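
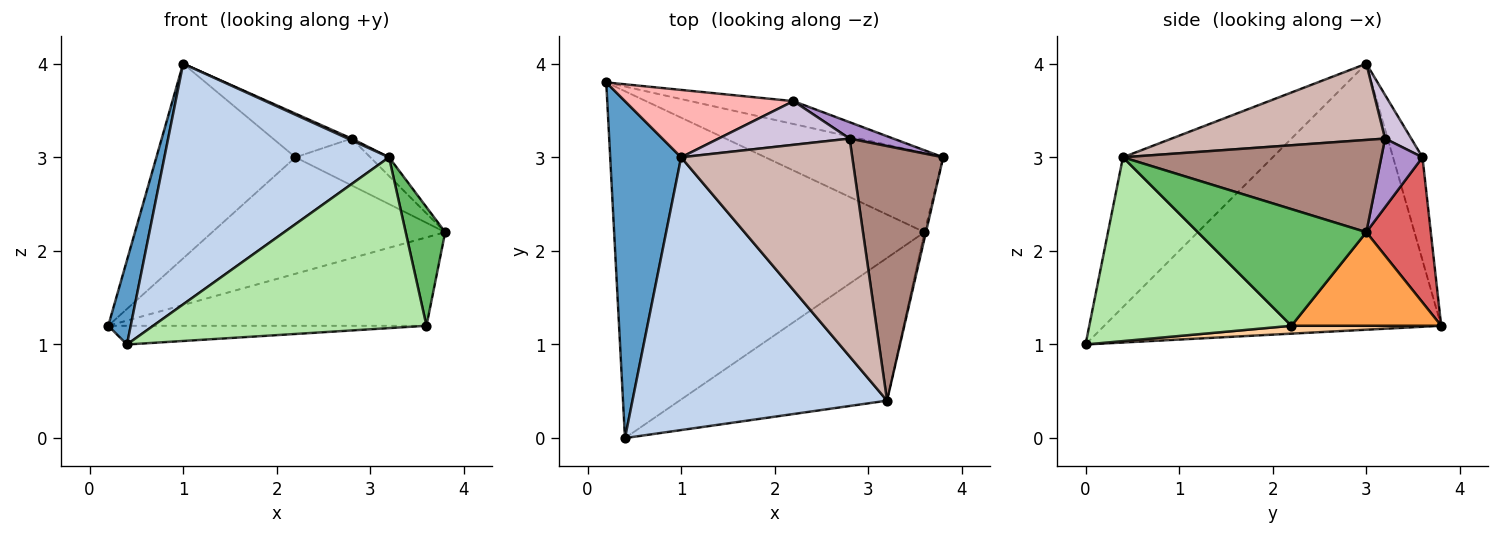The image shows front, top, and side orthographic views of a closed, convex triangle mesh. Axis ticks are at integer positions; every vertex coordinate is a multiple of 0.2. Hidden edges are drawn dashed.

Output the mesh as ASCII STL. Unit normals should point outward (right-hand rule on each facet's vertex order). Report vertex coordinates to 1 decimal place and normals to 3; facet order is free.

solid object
 facet normal -0.964 -0.064 0.257
  outer loop
   vertex 1.0 3.0 4.0
   vertex 0.2 3.8 1.2
   vertex 0.4 0.0 1.0
  endloop
 endfacet
 facet normal -0.404 -0.605 0.686
  outer loop
   vertex 3.2 0.4 3.0
   vertex 1.0 3.0 4.0
   vertex 0.4 0.0 1.0
  endloop
 endfacet
 facet normal 0.331 0.703 -0.629
  outer loop
   vertex 3.6 2.2 1.2
   vertex 0.2 3.8 1.2
   vertex 3.8 3.0 2.2
  endloop
 endfacet
 facet normal 0.025 0.054 -0.998
  outer loop
   vertex 3.6 2.2 1.2
   vertex 0.4 0.0 1.0
   vertex 0.2 3.8 1.2
  endloop
 endfacet
 facet normal 0.974 -0.228 -0.012
  outer loop
   vertex 3.6 2.2 1.2
   vertex 3.8 3.0 2.2
   vertex 3.2 0.4 3.0
  endloop
 endfacet
 facet normal 0.494 -0.667 -0.558
  outer loop
   vertex 3.6 2.2 1.2
   vertex 3.2 0.4 3.0
   vertex 0.4 0.0 1.0
  endloop
 endfacet
 facet normal 0.262 0.947 -0.186
  outer loop
   vertex 2.2 3.6 3.0
   vertex 3.8 3.0 2.2
   vertex 0.2 3.8 1.2
  endloop
 endfacet
 facet normal -0.196 0.927 0.321
  outer loop
   vertex 2.2 3.6 3.0
   vertex 0.2 3.8 1.2
   vertex 1.0 3.0 4.0
  endloop
 endfacet
 facet normal 0.461 0.838 0.293
  outer loop
   vertex 2.8 3.2 3.2
   vertex 3.8 3.0 2.2
   vertex 2.2 3.6 3.0
  endloop
 endfacet
 facet normal 0.229 0.688 0.688
  outer loop
   vertex 2.8 3.2 3.2
   vertex 2.2 3.6 3.0
   vertex 1.0 3.0 4.0
  endloop
 endfacet
 facet normal 0.711 0.052 0.701
  outer loop
   vertex 2.8 3.2 3.2
   vertex 3.2 0.4 3.0
   vertex 3.8 3.0 2.2
  endloop
 endfacet
 facet normal 0.407 -0.007 0.913
  outer loop
   vertex 2.8 3.2 3.2
   vertex 1.0 3.0 4.0
   vertex 3.2 0.4 3.0
  endloop
 endfacet
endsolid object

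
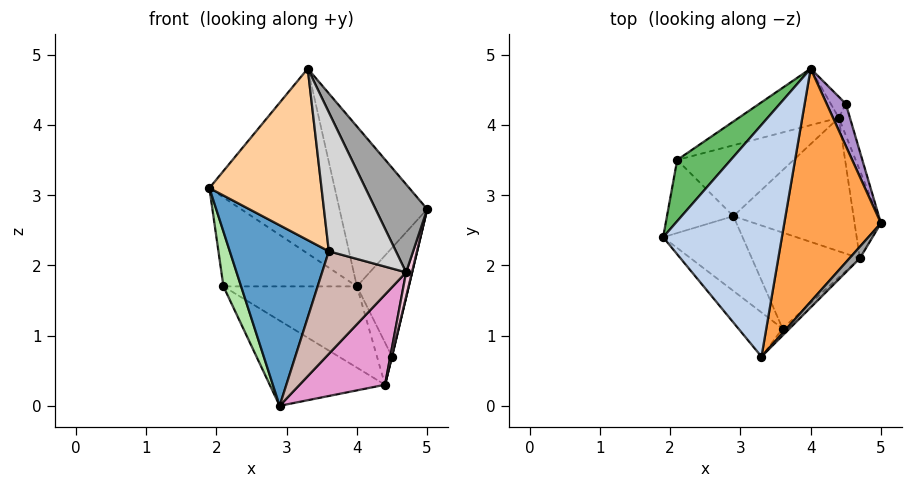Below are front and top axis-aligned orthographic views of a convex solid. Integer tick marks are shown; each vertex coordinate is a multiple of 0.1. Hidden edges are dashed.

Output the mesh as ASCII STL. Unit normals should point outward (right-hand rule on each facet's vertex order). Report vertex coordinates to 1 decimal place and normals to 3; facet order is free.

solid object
 facet normal -0.673 -0.684 -0.283
  outer loop
   vertex 3.6 1.1 2.2
   vertex 1.9 2.4 3.1
   vertex 2.9 2.7 0.0
  endloop
 endfacet
 facet normal -0.188 0.613 0.768
  outer loop
   vertex 3.3 0.7 4.8
   vertex 4.0 4.8 1.7
   vertex 1.9 2.4 3.1
  endloop
 endfacet
 facet normal 0.320 0.536 0.781
  outer loop
   vertex 3.3 0.7 4.8
   vertex 5.0 2.6 2.8
   vertex 4.0 4.8 1.7
  endloop
 endfacet
 facet normal -0.658 -0.730 -0.188
  outer loop
   vertex 3.3 0.7 4.8
   vertex 1.9 2.4 3.1
   vertex 3.6 1.1 2.2
  endloop
 endfacet
 facet normal -0.491 0.718 0.494
  outer loop
   vertex 2.1 3.5 1.7
   vertex 1.9 2.4 3.1
   vertex 4.0 4.8 1.7
  endloop
 endfacet
 facet normal -0.917 -0.239 -0.319
  outer loop
   vertex 2.1 3.5 1.7
   vertex 2.9 2.7 0.0
   vertex 1.9 2.4 3.1
  endloop
 endfacet
 facet normal -0.490 0.716 -0.498
  outer loop
   vertex 4.4 4.1 0.3
   vertex 2.1 3.5 1.7
   vertex 4.0 4.8 1.7
  endloop
 endfacet
 facet normal -0.508 0.662 -0.551
  outer loop
   vertex 4.4 4.1 0.3
   vertex 2.9 2.7 0.0
   vertex 2.1 3.5 1.7
  endloop
 endfacet
 facet normal 0.856 0.482 0.187
  outer loop
   vertex 4.5 4.3 0.7
   vertex 4.0 4.8 1.7
   vertex 5.0 2.6 2.8
  endloop
 endfacet
 facet normal 0.971 -0.009 -0.238
  outer loop
   vertex 4.5 4.3 0.7
   vertex 5.0 2.6 2.8
   vertex 4.4 4.1 0.3
  endloop
 endfacet
 facet normal 0.000 0.894 -0.447
  outer loop
   vertex 4.5 4.3 0.7
   vertex 4.4 4.1 0.3
   vertex 4.0 4.8 1.7
  endloop
 endfacet
 facet normal 0.431 -0.659 -0.616
  outer loop
   vertex 4.7 2.1 1.9
   vertex 3.6 1.1 2.2
   vertex 2.9 2.7 0.0
  endloop
 endfacet
 facet normal 0.567 -0.461 -0.683
  outer loop
   vertex 4.7 2.1 1.9
   vertex 2.9 2.7 0.0
   vertex 4.4 4.1 0.3
  endloop
 endfacet
 facet normal 0.958 -0.077 -0.276
  outer loop
   vertex 4.7 2.1 1.9
   vertex 4.4 4.1 0.3
   vertex 5.0 2.6 2.8
  endloop
 endfacet
 facet normal 0.784 -0.616 0.081
  outer loop
   vertex 4.7 2.1 1.9
   vertex 5.0 2.6 2.8
   vertex 3.3 0.7 4.8
  endloop
 endfacet
 facet normal 0.667 -0.745 -0.038
  outer loop
   vertex 4.7 2.1 1.9
   vertex 3.3 0.7 4.8
   vertex 3.6 1.1 2.2
  endloop
 endfacet
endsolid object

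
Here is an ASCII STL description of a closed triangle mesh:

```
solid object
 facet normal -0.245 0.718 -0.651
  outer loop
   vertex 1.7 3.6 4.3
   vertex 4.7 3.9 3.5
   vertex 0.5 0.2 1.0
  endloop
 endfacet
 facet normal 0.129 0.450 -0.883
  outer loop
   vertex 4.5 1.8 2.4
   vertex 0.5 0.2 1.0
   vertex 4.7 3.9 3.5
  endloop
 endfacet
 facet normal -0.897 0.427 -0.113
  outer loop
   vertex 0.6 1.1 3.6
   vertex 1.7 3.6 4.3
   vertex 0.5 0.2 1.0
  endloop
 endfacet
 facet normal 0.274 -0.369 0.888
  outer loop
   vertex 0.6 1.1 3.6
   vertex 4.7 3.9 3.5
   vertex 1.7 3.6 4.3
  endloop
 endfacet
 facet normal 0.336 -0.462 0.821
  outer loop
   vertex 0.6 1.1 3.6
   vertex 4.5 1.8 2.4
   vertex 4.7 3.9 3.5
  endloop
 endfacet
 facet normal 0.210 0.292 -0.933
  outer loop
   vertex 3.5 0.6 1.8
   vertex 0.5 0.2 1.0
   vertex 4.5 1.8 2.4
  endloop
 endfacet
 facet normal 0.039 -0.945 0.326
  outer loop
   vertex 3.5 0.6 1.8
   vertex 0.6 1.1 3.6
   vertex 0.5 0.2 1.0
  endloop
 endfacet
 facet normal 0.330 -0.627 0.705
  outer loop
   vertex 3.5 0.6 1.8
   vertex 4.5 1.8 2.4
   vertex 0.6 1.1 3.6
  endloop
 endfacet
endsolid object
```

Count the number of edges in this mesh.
12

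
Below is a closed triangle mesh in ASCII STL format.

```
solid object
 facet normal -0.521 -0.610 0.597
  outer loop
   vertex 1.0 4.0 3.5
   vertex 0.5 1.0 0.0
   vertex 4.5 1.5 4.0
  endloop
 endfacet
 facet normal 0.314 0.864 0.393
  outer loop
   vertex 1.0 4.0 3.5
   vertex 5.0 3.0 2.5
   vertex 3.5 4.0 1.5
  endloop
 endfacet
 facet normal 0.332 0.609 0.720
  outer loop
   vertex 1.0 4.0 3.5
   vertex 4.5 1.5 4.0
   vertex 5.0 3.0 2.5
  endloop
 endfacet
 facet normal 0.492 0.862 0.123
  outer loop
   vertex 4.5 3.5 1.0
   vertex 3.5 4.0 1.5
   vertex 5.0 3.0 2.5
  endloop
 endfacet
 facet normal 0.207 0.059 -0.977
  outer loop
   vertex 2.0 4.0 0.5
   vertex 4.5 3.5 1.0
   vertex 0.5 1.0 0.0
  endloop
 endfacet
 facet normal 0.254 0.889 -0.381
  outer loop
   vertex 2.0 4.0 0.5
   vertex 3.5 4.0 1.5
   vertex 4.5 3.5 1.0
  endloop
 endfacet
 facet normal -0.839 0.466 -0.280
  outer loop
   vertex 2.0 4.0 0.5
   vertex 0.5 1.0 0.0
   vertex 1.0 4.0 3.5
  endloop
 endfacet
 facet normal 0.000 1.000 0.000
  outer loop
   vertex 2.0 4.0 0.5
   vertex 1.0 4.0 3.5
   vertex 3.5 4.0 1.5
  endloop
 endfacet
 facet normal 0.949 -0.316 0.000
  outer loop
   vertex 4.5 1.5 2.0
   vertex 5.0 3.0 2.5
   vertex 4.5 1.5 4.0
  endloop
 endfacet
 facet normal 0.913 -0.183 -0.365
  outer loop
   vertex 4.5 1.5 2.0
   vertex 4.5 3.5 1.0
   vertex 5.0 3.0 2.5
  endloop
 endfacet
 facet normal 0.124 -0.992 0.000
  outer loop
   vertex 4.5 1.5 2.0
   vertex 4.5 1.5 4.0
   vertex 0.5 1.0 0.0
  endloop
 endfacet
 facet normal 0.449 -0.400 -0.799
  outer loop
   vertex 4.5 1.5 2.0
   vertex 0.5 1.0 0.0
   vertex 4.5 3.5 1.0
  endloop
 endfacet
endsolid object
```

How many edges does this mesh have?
18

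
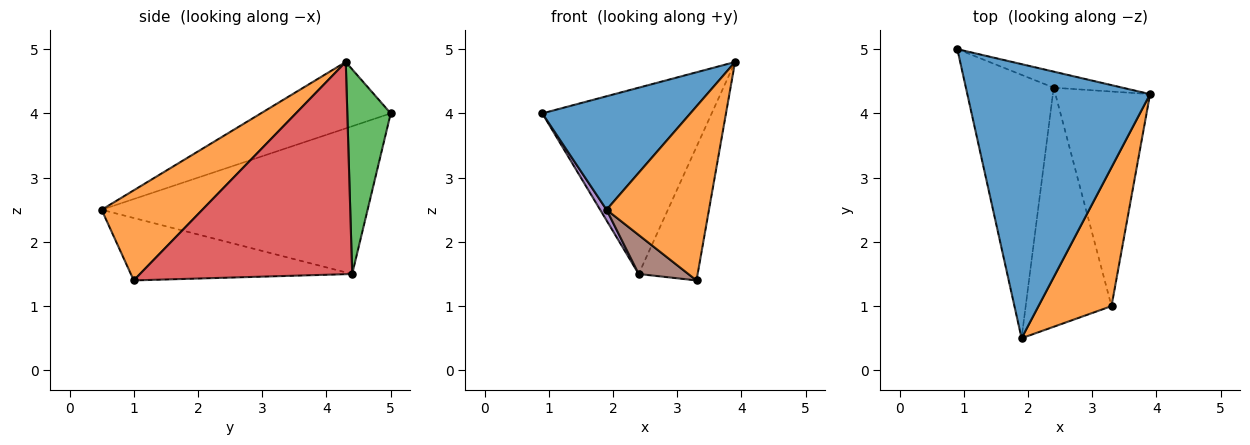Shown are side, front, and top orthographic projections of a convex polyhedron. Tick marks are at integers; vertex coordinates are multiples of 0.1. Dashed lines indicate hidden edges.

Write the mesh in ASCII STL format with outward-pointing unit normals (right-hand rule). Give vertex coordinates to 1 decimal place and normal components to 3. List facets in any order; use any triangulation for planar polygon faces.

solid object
 facet normal -0.318 -0.363 0.876
  outer loop
   vertex 1.9 0.5 2.5
   vertex 3.9 4.3 4.8
   vertex 0.9 5.0 4.0
  endloop
 endfacet
 facet normal 0.610 -0.620 0.494
  outer loop
   vertex 3.3 1.0 1.4
   vertex 3.9 4.3 4.8
   vertex 1.9 0.5 2.5
  endloop
 endfacet
 facet normal 0.247 0.965 -0.083
  outer loop
   vertex 2.4 4.4 1.5
   vertex 0.9 5.0 4.0
   vertex 3.9 4.3 4.8
  endloop
 endfacet
 facet normal 0.885 0.246 -0.395
  outer loop
   vertex 2.4 4.4 1.5
   vertex 3.9 4.3 4.8
   vertex 3.3 1.0 1.4
  endloop
 endfacet
 facet normal -0.859 -0.021 -0.511
  outer loop
   vertex 2.4 4.4 1.5
   vertex 1.9 0.5 2.5
   vertex 0.9 5.0 4.0
  endloop
 endfacet
 facet normal -0.583 -0.131 -0.802
  outer loop
   vertex 2.4 4.4 1.5
   vertex 3.3 1.0 1.4
   vertex 1.9 0.5 2.5
  endloop
 endfacet
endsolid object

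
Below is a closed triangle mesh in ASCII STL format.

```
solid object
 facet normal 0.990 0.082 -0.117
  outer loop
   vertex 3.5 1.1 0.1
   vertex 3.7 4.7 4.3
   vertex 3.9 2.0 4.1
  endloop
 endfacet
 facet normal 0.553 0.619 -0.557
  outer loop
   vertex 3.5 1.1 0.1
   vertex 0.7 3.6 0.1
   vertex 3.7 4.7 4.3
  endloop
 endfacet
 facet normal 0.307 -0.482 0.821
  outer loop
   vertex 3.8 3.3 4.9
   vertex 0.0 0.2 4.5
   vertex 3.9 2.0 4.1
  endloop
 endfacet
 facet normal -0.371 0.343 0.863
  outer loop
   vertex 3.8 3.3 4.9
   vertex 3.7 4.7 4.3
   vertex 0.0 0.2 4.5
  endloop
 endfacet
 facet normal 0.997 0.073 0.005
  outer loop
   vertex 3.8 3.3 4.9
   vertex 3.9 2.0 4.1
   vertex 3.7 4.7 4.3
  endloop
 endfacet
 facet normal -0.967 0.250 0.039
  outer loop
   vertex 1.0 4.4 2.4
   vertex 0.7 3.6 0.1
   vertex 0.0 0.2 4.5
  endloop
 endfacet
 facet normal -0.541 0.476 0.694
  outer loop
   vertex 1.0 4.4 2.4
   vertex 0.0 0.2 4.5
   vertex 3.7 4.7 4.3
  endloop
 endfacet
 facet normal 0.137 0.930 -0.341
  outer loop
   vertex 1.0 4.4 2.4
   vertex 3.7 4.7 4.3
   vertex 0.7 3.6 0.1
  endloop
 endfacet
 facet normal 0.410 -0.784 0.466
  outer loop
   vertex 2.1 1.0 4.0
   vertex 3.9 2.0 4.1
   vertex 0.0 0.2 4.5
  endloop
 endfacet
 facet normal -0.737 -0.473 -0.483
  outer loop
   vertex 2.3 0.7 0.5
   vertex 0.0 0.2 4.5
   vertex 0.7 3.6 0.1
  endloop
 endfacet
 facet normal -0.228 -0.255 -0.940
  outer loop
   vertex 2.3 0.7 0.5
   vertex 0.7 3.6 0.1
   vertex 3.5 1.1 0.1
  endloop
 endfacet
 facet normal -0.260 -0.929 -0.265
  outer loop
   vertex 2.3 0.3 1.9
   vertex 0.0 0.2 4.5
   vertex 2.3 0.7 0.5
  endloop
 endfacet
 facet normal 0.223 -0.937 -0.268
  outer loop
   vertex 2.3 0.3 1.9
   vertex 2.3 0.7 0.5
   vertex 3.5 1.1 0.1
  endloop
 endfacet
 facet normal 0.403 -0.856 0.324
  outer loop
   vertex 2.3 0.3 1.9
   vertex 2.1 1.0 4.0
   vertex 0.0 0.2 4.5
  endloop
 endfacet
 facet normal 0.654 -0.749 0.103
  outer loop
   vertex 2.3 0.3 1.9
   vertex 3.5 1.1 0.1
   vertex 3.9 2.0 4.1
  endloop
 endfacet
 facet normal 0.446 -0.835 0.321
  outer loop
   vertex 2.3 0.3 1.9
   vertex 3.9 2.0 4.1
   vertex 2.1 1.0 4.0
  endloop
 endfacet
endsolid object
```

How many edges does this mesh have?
24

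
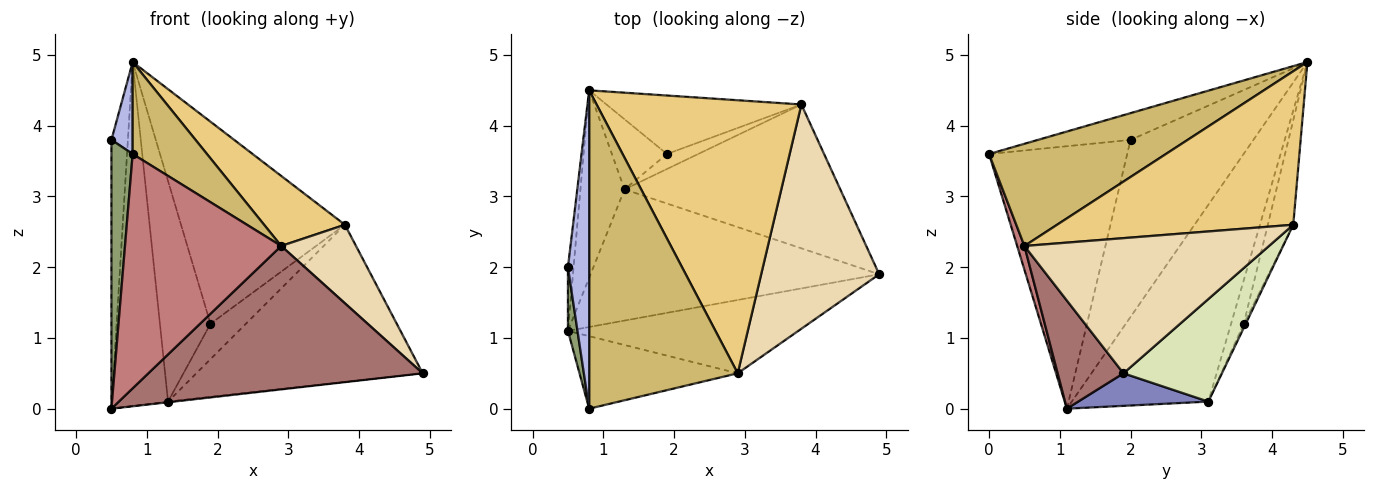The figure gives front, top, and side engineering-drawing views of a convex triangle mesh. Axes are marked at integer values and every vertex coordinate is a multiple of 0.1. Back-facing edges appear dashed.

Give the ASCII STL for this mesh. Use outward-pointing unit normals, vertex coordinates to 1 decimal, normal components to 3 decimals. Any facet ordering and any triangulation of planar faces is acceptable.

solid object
 facet normal -0.991 0.133 -0.031
  outer loop
   vertex 0.5 1.1 0.0
   vertex 0.5 2.0 3.8
   vertex 0.8 4.5 4.9
  endloop
 endfacet
 facet normal 0.112 0.005 -0.994
  outer loop
   vertex 1.3 3.1 0.1
   vertex 4.9 1.9 0.5
   vertex 0.5 1.1 0.0
  endloop
 endfacet
 facet normal -0.906 0.372 -0.203
  outer loop
   vertex 1.3 3.1 0.1
   vertex 0.5 1.1 0.0
   vertex 0.8 4.5 4.9
  endloop
 endfacet
 facet normal -0.771 -0.177 0.612
  outer loop
   vertex 0.8 0.0 3.6
   vertex 0.8 4.5 4.9
   vertex 0.5 2.0 3.8
  endloop
 endfacet
 facet normal -0.988 -0.152 0.036
  outer loop
   vertex 0.8 0.0 3.6
   vertex 0.5 2.0 3.8
   vertex 0.5 1.1 0.0
  endloop
 endfacet
 facet normal -0.232 0.927 -0.295
  outer loop
   vertex 1.9 3.6 1.2
   vertex 1.3 3.1 0.1
   vertex 0.8 4.5 4.9
  endloop
 endfacet
 facet normal -0.147 0.950 -0.275
  outer loop
   vertex 3.8 4.3 2.6
   vertex 1.9 3.6 1.2
   vertex 0.8 4.5 4.9
  endloop
 endfacet
 facet normal 0.306 0.702 -0.643
  outer loop
   vertex 3.8 4.3 2.6
   vertex 4.9 1.9 0.5
   vertex 1.3 3.1 0.1
  endloop
 endfacet
 facet normal -0.051 0.919 -0.390
  outer loop
   vertex 3.8 4.3 2.6
   vertex 1.3 3.1 0.1
   vertex 1.9 3.6 1.2
  endloop
 endfacet
 facet normal 0.551 -0.232 0.802
  outer loop
   vertex 2.9 0.5 2.3
   vertex 0.8 4.5 4.9
   vertex 0.8 0.0 3.6
  endloop
 endfacet
 facet normal 0.588 -0.201 0.784
  outer loop
   vertex 2.9 0.5 2.3
   vertex 3.8 4.3 2.6
   vertex 0.8 4.5 4.9
  endloop
 endfacet
 facet normal 0.734 -0.224 0.641
  outer loop
   vertex 2.9 0.5 2.3
   vertex 4.9 1.9 0.5
   vertex 3.8 4.3 2.6
  endloop
 endfacet
 facet normal 0.209 -0.871 -0.445
  outer loop
   vertex 2.9 0.5 2.3
   vertex 0.5 1.1 0.0
   vertex 4.9 1.9 0.5
  endloop
 endfacet
 facet normal 0.044 -0.954 -0.295
  outer loop
   vertex 2.9 0.5 2.3
   vertex 0.8 0.0 3.6
   vertex 0.5 1.1 0.0
  endloop
 endfacet
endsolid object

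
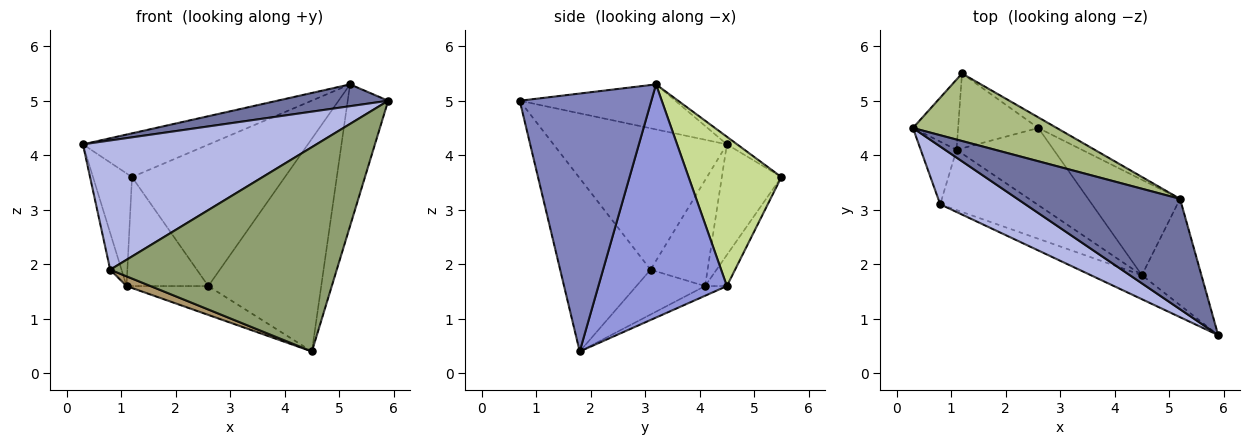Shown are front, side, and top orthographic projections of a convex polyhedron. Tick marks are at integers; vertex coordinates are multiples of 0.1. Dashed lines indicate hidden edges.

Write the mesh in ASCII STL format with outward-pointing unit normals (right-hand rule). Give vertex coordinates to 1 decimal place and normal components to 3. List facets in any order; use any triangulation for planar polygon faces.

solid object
 facet normal -0.262 -0.187 0.947
  outer loop
   vertex 5.2 3.2 5.3
   vertex 0.3 4.5 4.2
   vertex 5.9 0.7 5.0
  endloop
 endfacet
 facet normal 0.933 0.287 -0.215
  outer loop
   vertex 4.5 1.8 0.4
   vertex 5.2 3.2 5.3
   vertex 5.9 0.7 5.0
  endloop
 endfacet
 facet normal 0.720 0.633 -0.284
  outer loop
   vertex 2.6 4.5 1.6
   vertex 5.2 3.2 5.3
   vertex 4.5 1.8 0.4
  endloop
 endfacet
 facet normal -0.561 -0.756 0.338
  outer loop
   vertex 0.8 3.1 1.9
   vertex 5.9 0.7 5.0
   vertex 0.3 4.5 4.2
  endloop
 endfacet
 facet normal -0.368 -0.923 -0.109
  outer loop
   vertex 0.8 3.1 1.9
   vertex 4.5 1.8 0.4
   vertex 5.9 0.7 5.0
  endloop
 endfacet
 facet normal -0.044 0.543 0.839
  outer loop
   vertex 1.2 5.5 3.6
   vertex 0.3 4.5 4.2
   vertex 5.2 3.2 5.3
  endloop
 endfacet
 facet normal 0.518 0.853 -0.064
  outer loop
   vertex 1.2 5.5 3.6
   vertex 5.2 3.2 5.3
   vertex 2.6 4.5 1.6
  endloop
 endfacet
 facet normal -0.093 0.349 -0.933
  outer loop
   vertex 1.1 4.1 1.6
   vertex 2.6 4.5 1.6
   vertex 4.5 1.8 0.4
  endloop
 endfacet
 facet normal -0.415 -0.145 -0.898
  outer loop
   vertex 1.1 4.1 1.6
   vertex 4.5 1.8 0.4
   vertex 0.8 3.1 1.9
  endloop
 endfacet
 facet normal -0.215 0.805 -0.553
  outer loop
   vertex 1.1 4.1 1.6
   vertex 1.2 5.5 3.6
   vertex 2.6 4.5 1.6
  endloop
 endfacet
 facet normal -0.931 0.185 -0.315
  outer loop
   vertex 1.1 4.1 1.6
   vertex 0.8 3.1 1.9
   vertex 0.3 4.5 4.2
  endloop
 endfacet
 facet normal -0.792 0.518 -0.323
  outer loop
   vertex 1.1 4.1 1.6
   vertex 0.3 4.5 4.2
   vertex 1.2 5.5 3.6
  endloop
 endfacet
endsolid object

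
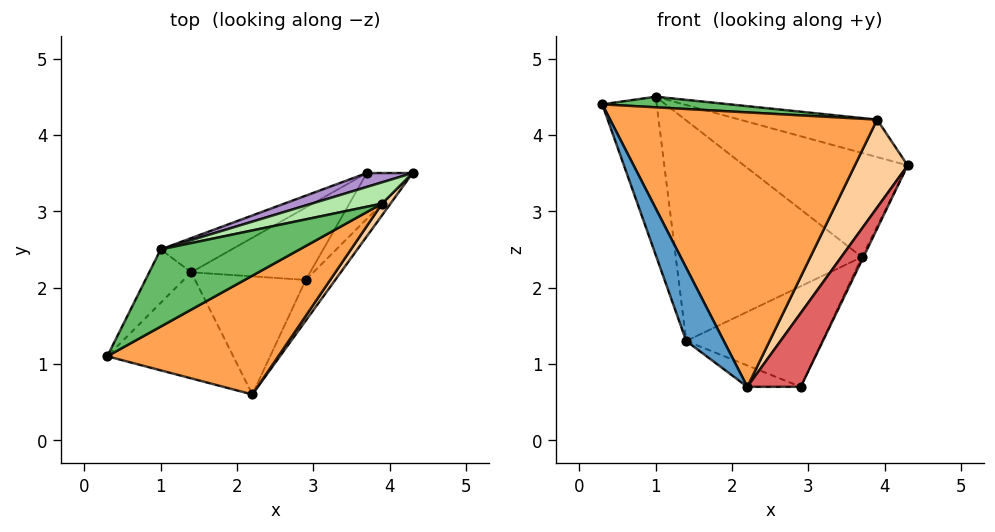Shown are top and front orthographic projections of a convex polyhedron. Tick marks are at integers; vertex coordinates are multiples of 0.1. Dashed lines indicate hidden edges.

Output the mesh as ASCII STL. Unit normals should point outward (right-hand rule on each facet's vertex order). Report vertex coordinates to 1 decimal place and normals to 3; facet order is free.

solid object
 facet normal -0.869 -0.281 -0.408
  outer loop
   vertex 1.4 2.2 1.3
   vertex 2.2 0.6 0.7
   vertex 0.3 1.1 4.4
  endloop
 endfacet
 facet normal -0.880 0.451 -0.152
  outer loop
   vertex 1.4 2.2 1.3
   vertex 0.3 1.1 4.4
   vertex 1.0 2.5 4.5
  endloop
 endfacet
 facet normal 0.470 -0.810 0.351
  outer loop
   vertex 3.9 3.1 4.2
   vertex 0.3 1.1 4.4
   vertex 2.2 0.6 0.7
  endloop
 endfacet
 facet normal 0.765 -0.638 0.084
  outer loop
   vertex 3.9 3.1 4.2
   vertex 2.2 0.6 0.7
   vertex 4.3 3.5 3.6
  endloop
 endfacet
 facet normal 0.130 -0.135 0.982
  outer loop
   vertex 3.9 3.1 4.2
   vertex 1.0 2.5 4.5
   vertex 0.3 1.1 4.4
  endloop
 endfacet
 facet normal -0.128 0.862 0.490
  outer loop
   vertex 3.9 3.1 4.2
   vertex 4.3 3.5 3.6
   vertex 1.0 2.5 4.5
  endloop
 endfacet
 facet normal 0.882 -0.412 -0.227
  outer loop
   vertex 2.9 2.1 0.7
   vertex 4.3 3.5 3.6
   vertex 2.2 0.6 0.7
  endloop
 endfacet
 facet normal -0.357 0.166 -0.919
  outer loop
   vertex 2.9 2.1 0.7
   vertex 2.2 0.6 0.7
   vertex 1.4 2.2 1.3
  endloop
 endfacet
 facet normal -0.256 0.958 0.128
  outer loop
   vertex 3.7 3.5 2.4
   vertex 1.0 2.5 4.5
   vertex 4.3 3.5 3.6
  endloop
 endfacet
 facet normal -0.437 0.889 -0.138
  outer loop
   vertex 3.7 3.5 2.4
   vertex 1.4 2.2 1.3
   vertex 1.0 2.5 4.5
  endloop
 endfacet
 facet normal 0.894 0.032 -0.447
  outer loop
   vertex 3.7 3.5 2.4
   vertex 4.3 3.5 3.6
   vertex 2.9 2.1 0.7
  endloop
 endfacet
 facet normal -0.177 0.799 -0.575
  outer loop
   vertex 3.7 3.5 2.4
   vertex 2.9 2.1 0.7
   vertex 1.4 2.2 1.3
  endloop
 endfacet
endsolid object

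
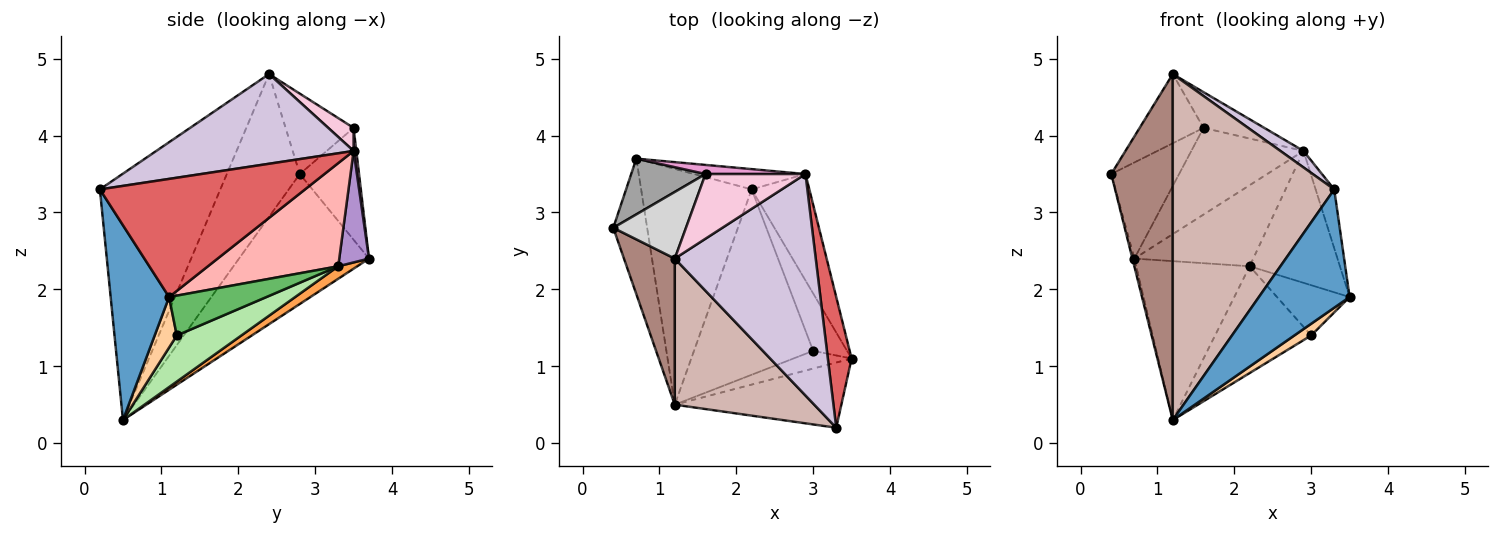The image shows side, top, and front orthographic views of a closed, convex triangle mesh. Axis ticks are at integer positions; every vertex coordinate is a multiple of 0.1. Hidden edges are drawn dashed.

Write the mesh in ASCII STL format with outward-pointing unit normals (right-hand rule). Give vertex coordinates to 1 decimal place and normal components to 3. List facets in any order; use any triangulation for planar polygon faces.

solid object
 facet normal 0.491 -0.763 -0.420
  outer loop
   vertex 3.3 0.2 3.3
   vertex 1.2 0.5 0.3
   vertex 3.5 1.1 1.9
  endloop
 endfacet
 facet normal -0.968 0.014 -0.252
  outer loop
   vertex 0.7 3.7 2.4
   vertex 1.2 0.5 0.3
   vertex 0.4 2.8 3.5
  endloop
 endfacet
 facet normal 0.093 0.556 -0.826
  outer loop
   vertex 2.2 3.3 2.3
   vertex 1.2 0.5 0.3
   vertex 0.7 3.7 2.4
  endloop
 endfacet
 facet normal 0.587 -0.446 -0.676
  outer loop
   vertex 3.0 1.2 1.4
   vertex 3.5 1.1 1.9
   vertex 1.2 0.5 0.3
  endloop
 endfacet
 facet normal 0.662 0.494 -0.564
  outer loop
   vertex 3.0 1.2 1.4
   vertex 2.2 3.3 2.3
   vertex 3.5 1.1 1.9
  endloop
 endfacet
 facet normal 0.318 0.473 -0.822
  outer loop
   vertex 3.0 1.2 1.4
   vertex 1.2 0.5 0.3
   vertex 2.2 3.3 2.3
  endloop
 endfacet
 facet normal 0.977 0.089 0.196
  outer loop
   vertex 2.9 3.5 3.8
   vertex 3.3 0.2 3.3
   vertex 3.5 1.1 1.9
  endloop
 endfacet
 facet normal 0.747 0.517 -0.418
  outer loop
   vertex 2.9 3.5 3.8
   vertex 3.5 1.1 1.9
   vertex 2.2 3.3 2.3
  endloop
 endfacet
 facet normal 0.236 0.943 -0.236
  outer loop
   vertex 2.9 3.5 3.8
   vertex 2.2 3.3 2.3
   vertex 0.7 3.7 2.4
  endloop
 endfacet
 facet normal 0.536 -0.063 0.842
  outer loop
   vertex 1.2 2.4 4.8
   vertex 3.3 0.2 3.3
   vertex 2.9 3.5 3.8
  endloop
 endfacet
 facet normal -0.738 -0.622 0.263
  outer loop
   vertex 1.2 2.4 4.8
   vertex 0.4 2.8 3.5
   vertex 1.2 0.5 0.3
  endloop
 endfacet
 facet normal -0.566 -0.759 0.321
  outer loop
   vertex 1.2 2.4 4.8
   vertex 1.2 0.5 0.3
   vertex 3.3 0.2 3.3
  endloop
 endfacet
 facet normal 0.024 0.994 0.104
  outer loop
   vertex 1.6 3.5 4.1
   vertex 2.9 3.5 3.8
   vertex 0.7 3.7 2.4
  endloop
 endfacet
 facet normal 0.198 0.474 0.858
  outer loop
   vertex 1.6 3.5 4.1
   vertex 1.2 2.4 4.8
   vertex 2.9 3.5 3.8
  endloop
 endfacet
 facet normal -0.603 0.690 0.400
  outer loop
   vertex 1.6 3.5 4.1
   vertex 0.7 3.7 2.4
   vertex 0.4 2.8 3.5
  endloop
 endfacet
 facet normal -0.609 0.572 0.550
  outer loop
   vertex 1.6 3.5 4.1
   vertex 0.4 2.8 3.5
   vertex 1.2 2.4 4.8
  endloop
 endfacet
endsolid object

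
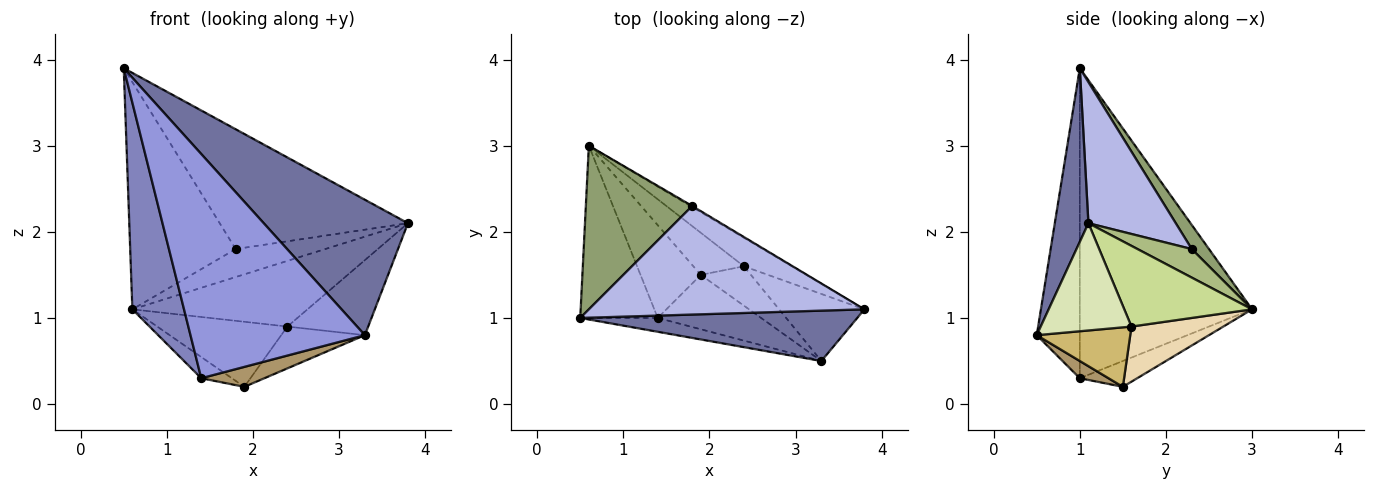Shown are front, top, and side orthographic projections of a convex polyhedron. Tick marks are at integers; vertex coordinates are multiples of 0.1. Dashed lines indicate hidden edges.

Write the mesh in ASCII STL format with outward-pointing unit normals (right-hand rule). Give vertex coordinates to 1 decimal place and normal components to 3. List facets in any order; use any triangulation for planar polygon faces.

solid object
 facet normal 0.213 -0.916 0.341
  outer loop
   vertex 3.3 0.5 0.8
   vertex 3.8 1.1 2.1
   vertex 0.5 1.0 3.9
  endloop
 endfacet
 facet normal -0.931 -0.279 -0.233
  outer loop
   vertex 1.4 1.0 0.3
   vertex 0.5 1.0 3.9
   vertex 0.6 3.0 1.1
  endloop
 endfacet
 facet normal -0.239 -0.969 -0.060
  outer loop
   vertex 1.4 1.0 0.3
   vertex 3.3 0.5 0.8
   vertex 0.5 1.0 3.9
  endloop
 endfacet
 facet normal 0.325 0.701 0.635
  outer loop
   vertex 1.8 2.3 1.8
   vertex 0.5 1.0 3.9
   vertex 3.8 1.1 2.1
  endloop
 endfacet
 facet normal 0.131 0.804 0.579
  outer loop
   vertex 1.8 2.3 1.8
   vertex 0.6 3.0 1.1
   vertex 0.5 1.0 3.9
  endloop
 endfacet
 facet normal 0.518 0.855 -0.033
  outer loop
   vertex 1.8 2.3 1.8
   vertex 3.8 1.1 2.1
   vertex 0.6 3.0 1.1
  endloop
 endfacet
 facet normal 0.556 0.762 -0.331
  outer loop
   vertex 2.4 1.6 0.9
   vertex 0.6 3.0 1.1
   vertex 3.8 1.1 2.1
  endloop
 endfacet
 facet normal 0.642 0.572 -0.511
  outer loop
   vertex 2.4 1.6 0.9
   vertex 3.8 1.1 2.1
   vertex 3.3 0.5 0.8
  endloop
 endfacet
 facet normal 0.155 -0.340 -0.928
  outer loop
   vertex 1.9 1.5 0.2
   vertex 3.3 0.5 0.8
   vertex 1.4 1.0 0.3
  endloop
 endfacet
 facet normal 0.631 0.565 -0.532
  outer loop
   vertex 1.9 1.5 0.2
   vertex 2.4 1.6 0.9
   vertex 3.3 0.5 0.8
  endloop
 endfacet
 facet normal -0.386 0.206 -0.900
  outer loop
   vertex 1.9 1.5 0.2
   vertex 1.4 1.0 0.3
   vertex 0.6 3.0 1.1
  endloop
 endfacet
 facet normal 0.510 0.722 -0.467
  outer loop
   vertex 1.9 1.5 0.2
   vertex 0.6 3.0 1.1
   vertex 2.4 1.6 0.9
  endloop
 endfacet
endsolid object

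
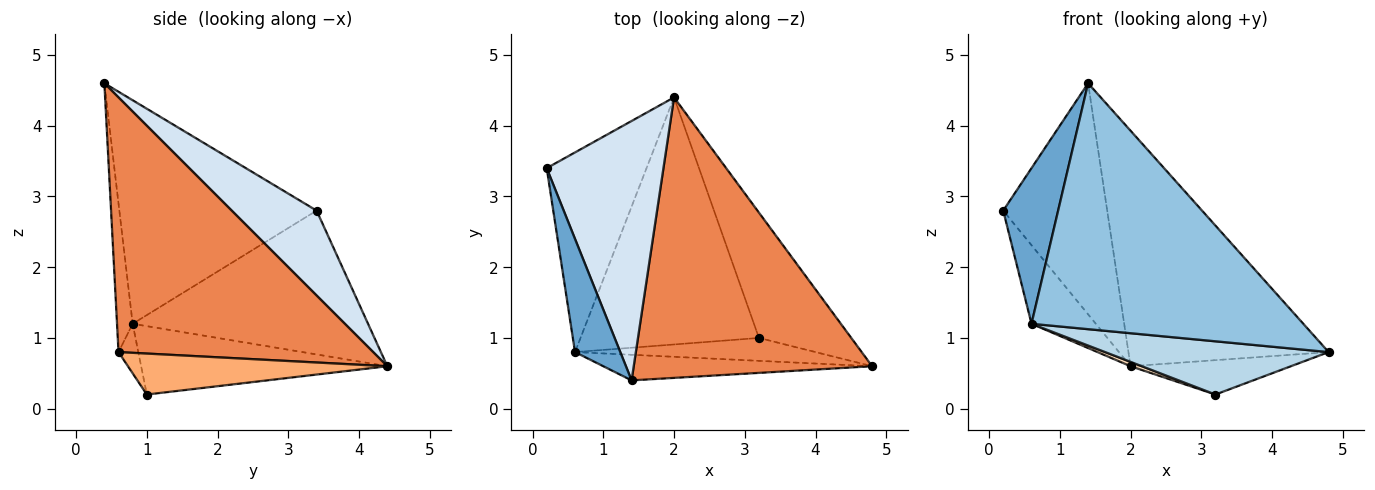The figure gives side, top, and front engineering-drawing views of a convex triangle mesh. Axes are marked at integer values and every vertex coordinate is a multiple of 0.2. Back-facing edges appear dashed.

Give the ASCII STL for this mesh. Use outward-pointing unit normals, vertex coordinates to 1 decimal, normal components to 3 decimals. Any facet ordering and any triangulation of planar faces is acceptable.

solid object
 facet normal -0.946 -0.263 0.191
  outer loop
   vertex 0.6 0.8 1.2
   vertex 1.4 0.4 4.6
   vertex 0.2 3.4 2.8
  endloop
 endfacet
 facet normal -0.057 -0.993 -0.103
  outer loop
   vertex 0.6 0.8 1.2
   vertex 4.8 0.6 0.8
   vertex 1.4 0.4 4.6
  endloop
 endfacet
 facet normal -0.081 -0.916 -0.394
  outer loop
   vertex 0.6 0.8 1.2
   vertex 3.2 1.0 0.2
   vertex 4.8 0.6 0.8
  endloop
 endfacet
 facet normal 0.477 0.585 0.656
  outer loop
   vertex 2.0 4.4 0.6
   vertex 0.2 3.4 2.8
   vertex 1.4 0.4 4.6
  endloop
 endfacet
 facet normal 0.633 0.498 0.593
  outer loop
   vertex 2.0 4.4 0.6
   vertex 1.4 0.4 4.6
   vertex 4.8 0.6 0.8
  endloop
 endfacet
 facet normal 0.393 0.243 -0.887
  outer loop
   vertex 2.0 4.4 0.6
   vertex 4.8 0.6 0.8
   vertex 3.2 1.0 0.2
  endloop
 endfacet
 facet normal -0.802 0.219 -0.556
  outer loop
   vertex 2.0 4.4 0.6
   vertex 0.6 0.8 1.2
   vertex 0.2 3.4 2.8
  endloop
 endfacet
 facet normal -0.358 -0.016 -0.934
  outer loop
   vertex 2.0 4.4 0.6
   vertex 3.2 1.0 0.2
   vertex 0.6 0.8 1.2
  endloop
 endfacet
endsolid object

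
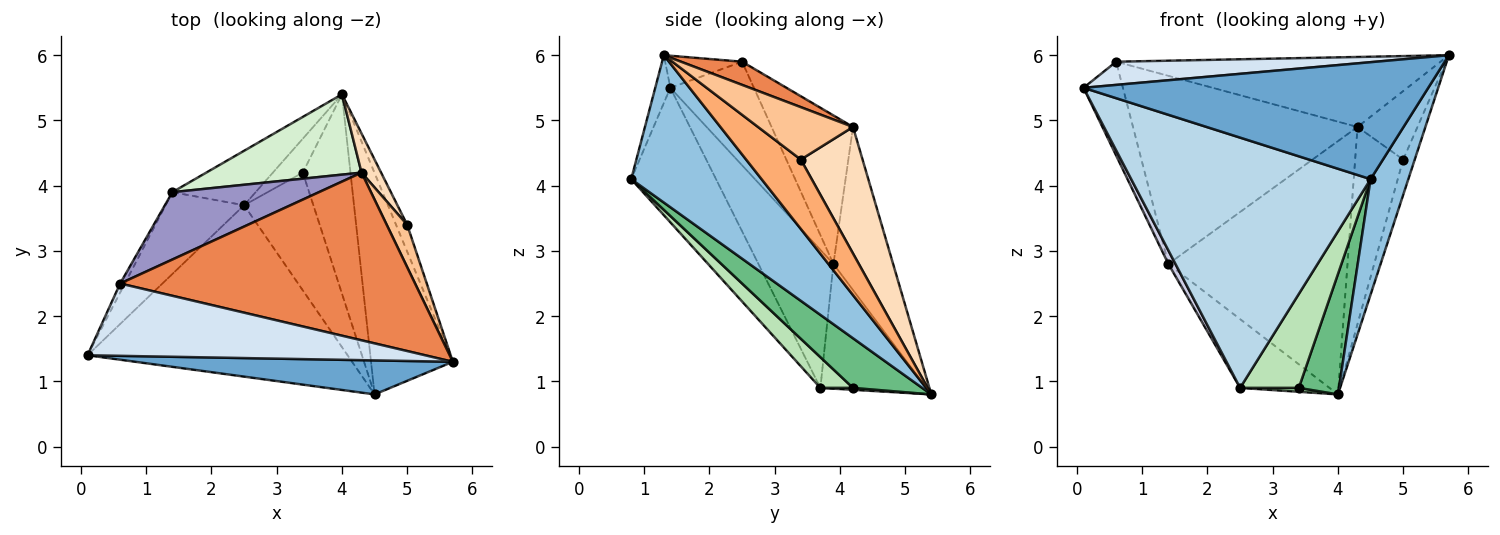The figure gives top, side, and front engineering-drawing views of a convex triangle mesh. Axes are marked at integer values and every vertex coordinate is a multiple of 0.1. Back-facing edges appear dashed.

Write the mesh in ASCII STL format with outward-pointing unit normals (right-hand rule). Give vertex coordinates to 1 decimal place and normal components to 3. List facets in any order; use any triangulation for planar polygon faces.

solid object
 facet normal -0.042 -0.959 0.279
  outer loop
   vertex 4.5 0.8 4.1
   vertex 5.7 1.3 6.0
   vertex 0.1 1.4 5.5
  endloop
 endfacet
 facet normal 0.847 -0.246 -0.471
  outer loop
   vertex 4.5 0.8 4.1
   vertex 4.0 5.4 0.8
   vertex 5.7 1.3 6.0
  endloop
 endfacet
 facet normal -0.281 -0.792 -0.542
  outer loop
   vertex 2.5 3.7 0.9
   vertex 4.5 0.8 4.1
   vertex 0.1 1.4 5.5
  endloop
 endfacet
 facet normal -0.090 -0.304 0.948
  outer loop
   vertex 0.6 2.5 5.9
   vertex 0.1 1.4 5.5
   vertex 5.7 1.3 6.0
  endloop
 endfacet
 facet normal 0.072 0.384 0.920
  outer loop
   vertex 0.6 2.5 5.9
   vertex 5.7 1.3 6.0
   vertex 4.3 4.2 4.9
  endloop
 endfacet
 facet normal 0.967 0.204 -0.155
  outer loop
   vertex 5.0 3.4 4.4
   vertex 5.7 1.3 6.0
   vertex 4.0 5.4 0.8
  endloop
 endfacet
 facet normal 0.803 0.507 0.314
  outer loop
   vertex 5.0 3.4 4.4
   vertex 4.3 4.2 4.9
   vertex 5.7 1.3 6.0
  endloop
 endfacet
 facet normal 0.783 0.610 0.121
  outer loop
   vertex 5.0 3.4 4.4
   vertex 4.0 5.4 0.8
   vertex 4.3 4.2 4.9
  endloop
 endfacet
 facet normal 0.665 -0.386 -0.639
  outer loop
   vertex 3.4 4.2 0.9
   vertex 4.0 5.4 0.8
   vertex 4.5 0.8 4.1
  endloop
 endfacet
 facet normal 0.064 -0.114 -0.991
  outer loop
   vertex 3.4 4.2 0.9
   vertex 2.5 3.7 0.9
   vertex 4.0 5.4 0.8
  endloop
 endfacet
 facet normal 0.327 -0.589 -0.739
  outer loop
   vertex 3.4 4.2 0.9
   vertex 4.5 0.8 4.1
   vertex 2.5 3.7 0.9
  endloop
 endfacet
 facet normal -0.303 0.909 0.288
  outer loop
   vertex 1.4 3.9 2.8
   vertex 4.3 4.2 4.9
   vertex 4.0 5.4 0.8
  endloop
 endfacet
 facet normal -0.323 0.891 0.319
  outer loop
   vertex 1.4 3.9 2.8
   vertex 0.6 2.5 5.9
   vertex 4.3 4.2 4.9
  endloop
 endfacet
 facet normal -0.681 0.574 -0.455
  outer loop
   vertex 1.4 3.9 2.8
   vertex 4.0 5.4 0.8
   vertex 2.5 3.7 0.9
  endloop
 endfacet
 facet normal -0.866 -0.082 -0.493
  outer loop
   vertex 1.4 3.9 2.8
   vertex 2.5 3.7 0.9
   vertex 0.1 1.4 5.5
  endloop
 endfacet
 facet normal -0.904 0.426 -0.041
  outer loop
   vertex 1.4 3.9 2.8
   vertex 0.1 1.4 5.5
   vertex 0.6 2.5 5.9
  endloop
 endfacet
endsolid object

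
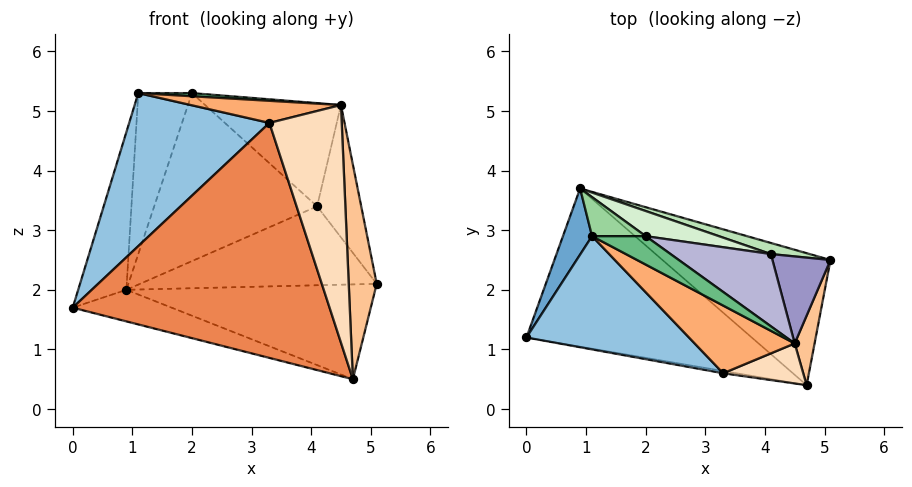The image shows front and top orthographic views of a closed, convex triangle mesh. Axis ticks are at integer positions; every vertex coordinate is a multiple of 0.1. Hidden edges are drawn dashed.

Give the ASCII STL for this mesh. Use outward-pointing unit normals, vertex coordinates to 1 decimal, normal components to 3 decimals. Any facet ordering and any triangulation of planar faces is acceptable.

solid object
 facet normal -0.937 0.321 0.135
  outer loop
   vertex 1.1 2.9 5.3
   vertex 0.9 3.7 2.0
   vertex 0.0 1.2 1.7
  endloop
 endfacet
 facet normal -0.576 -0.657 0.486
  outer loop
   vertex 3.3 0.6 4.8
   vertex 1.1 2.9 5.3
   vertex 0.0 1.2 1.7
  endloop
 endfacet
 facet normal -0.212 0.191 -0.958
  outer loop
   vertex 4.7 0.4 0.5
   vertex 0.0 1.2 1.7
   vertex 0.9 3.7 2.0
  endloop
 endfacet
 facet normal 0.183 0.574 -0.798
  outer loop
   vertex 4.7 0.4 0.5
   vertex 0.9 3.7 2.0
   vertex 5.1 2.5 2.1
  endloop
 endfacet
 facet normal -0.170 -0.985 -0.010
  outer loop
   vertex 4.7 0.4 0.5
   vertex 3.3 0.6 4.8
   vertex 0.0 1.2 1.7
  endloop
 endfacet
 facet normal -0.108 -0.309 0.945
  outer loop
   vertex 4.5 1.1 5.1
   vertex 1.1 2.9 5.3
   vertex 3.3 0.6 4.8
  endloop
 endfacet
 facet normal 0.966 -0.244 0.079
  outer loop
   vertex 4.5 1.1 5.1
   vertex 4.7 0.4 0.5
   vertex 5.1 2.5 2.1
  endloop
 endfacet
 facet normal 0.346 -0.925 0.156
  outer loop
   vertex 4.5 1.1 5.1
   vertex 3.3 0.6 4.8
   vertex 4.7 0.4 0.5
  endloop
 endfacet
 facet normal 0.000 -0.110 0.994
  outer loop
   vertex 2.0 2.9 5.3
   vertex 1.1 2.9 5.3
   vertex 4.5 1.1 5.1
  endloop
 endfacet
 facet normal 0.000 0.972 0.236
  outer loop
   vertex 2.0 2.9 5.3
   vertex 0.9 3.7 2.0
   vertex 1.1 2.9 5.3
  endloop
 endfacet
 facet normal 0.269 0.954 0.134
  outer loop
   vertex 4.1 2.6 3.4
   vertex 5.1 2.5 2.1
   vertex 0.9 3.7 2.0
  endloop
 endfacet
 facet normal 0.265 0.954 0.143
  outer loop
   vertex 4.1 2.6 3.4
   vertex 0.9 3.7 2.0
   vertex 2.0 2.9 5.3
  endloop
 endfacet
 facet normal 0.624 0.653 0.430
  outer loop
   vertex 4.1 2.6 3.4
   vertex 4.5 1.1 5.1
   vertex 5.1 2.5 2.1
  endloop
 endfacet
 facet normal 0.537 0.691 0.484
  outer loop
   vertex 4.1 2.6 3.4
   vertex 2.0 2.9 5.3
   vertex 4.5 1.1 5.1
  endloop
 endfacet
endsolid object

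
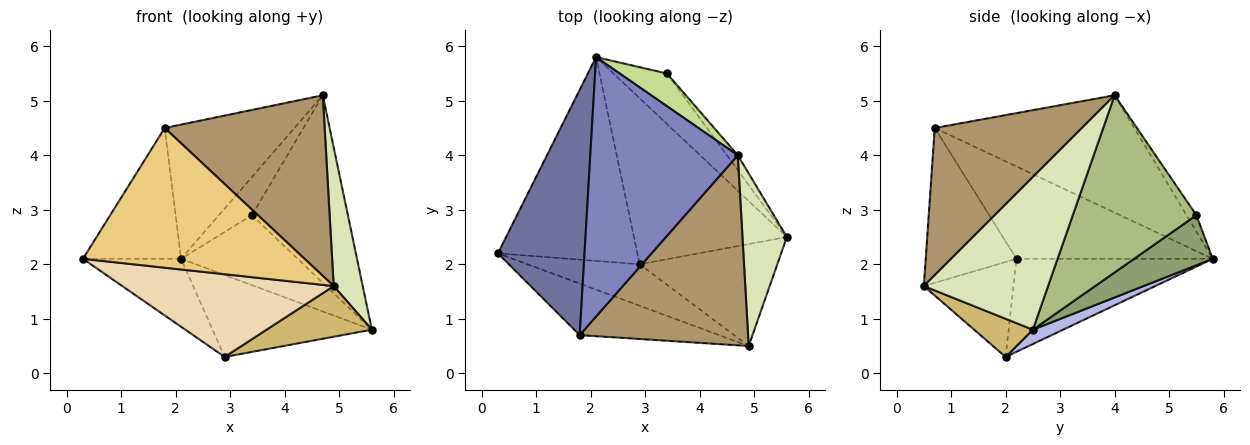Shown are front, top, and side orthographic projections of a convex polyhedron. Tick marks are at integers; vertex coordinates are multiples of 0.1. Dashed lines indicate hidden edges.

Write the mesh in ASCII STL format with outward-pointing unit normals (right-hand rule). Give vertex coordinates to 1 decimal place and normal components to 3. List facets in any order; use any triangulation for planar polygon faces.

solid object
 facet normal -0.685 0.343 0.643
  outer loop
   vertex 1.8 0.7 4.5
   vertex 2.1 5.8 2.1
   vertex 0.3 2.2 2.1
  endloop
 endfacet
 facet normal -0.577 0.375 0.725
  outer loop
   vertex 1.8 0.7 4.5
   vertex 4.7 4.0 5.1
   vertex 2.1 5.8 2.1
  endloop
 endfacet
 facet normal -0.535 0.267 -0.802
  outer loop
   vertex 2.9 2.0 0.3
   vertex 0.3 2.2 2.1
   vertex 2.1 5.8 2.1
  endloop
 endfacet
 facet normal 0.084 0.441 -0.894
  outer loop
   vertex 2.9 2.0 0.3
   vertex 2.1 5.8 2.1
   vertex 5.6 2.5 0.8
  endloop
 endfacet
 facet normal 0.480 0.711 -0.513
  outer loop
   vertex 3.4 5.5 2.9
   vertex 5.6 2.5 0.8
   vertex 2.1 5.8 2.1
  endloop
 endfacet
 facet normal 0.789 0.613 -0.049
  outer loop
   vertex 3.4 5.5 2.9
   vertex 4.7 4.0 5.1
   vertex 5.6 2.5 0.8
  endloop
 endfacet
 facet normal -0.220 0.741 0.635
  outer loop
   vertex 3.4 5.5 2.9
   vertex 2.1 5.8 2.1
   vertex 4.7 4.0 5.1
  endloop
 endfacet
 facet normal 0.937 -0.219 0.272
  outer loop
   vertex 4.9 0.5 1.6
   vertex 5.6 2.5 0.8
   vertex 4.7 4.0 5.1
  endloop
 endfacet
 facet normal 0.535 -0.582 0.612
  outer loop
   vertex 4.9 0.5 1.6
   vertex 4.7 4.0 5.1
   vertex 1.8 0.7 4.5
  endloop
 endfacet
 facet normal 0.241 -0.432 -0.869
  outer loop
   vertex 4.9 0.5 1.6
   vertex 2.9 2.0 0.3
   vertex 5.6 2.5 0.8
  endloop
 endfacet
 facet normal -0.359 -0.876 -0.323
  outer loop
   vertex 4.9 0.5 1.6
   vertex 1.8 0.7 4.5
   vertex 0.3 2.2 2.1
  endloop
 endfacet
 facet normal -0.354 -0.836 -0.419
  outer loop
   vertex 4.9 0.5 1.6
   vertex 0.3 2.2 2.1
   vertex 2.9 2.0 0.3
  endloop
 endfacet
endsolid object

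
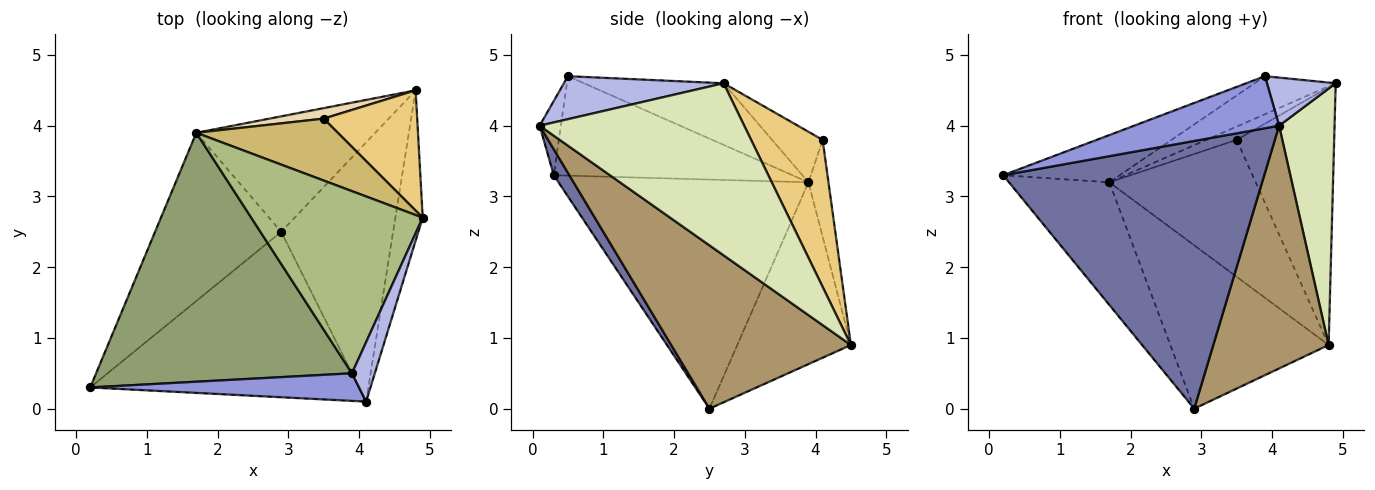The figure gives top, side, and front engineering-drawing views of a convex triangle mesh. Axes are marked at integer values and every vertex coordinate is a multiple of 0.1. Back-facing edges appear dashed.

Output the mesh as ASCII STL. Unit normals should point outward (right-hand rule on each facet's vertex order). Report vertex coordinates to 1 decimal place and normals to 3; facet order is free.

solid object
 facet normal 0.051 -0.850 -0.525
  outer loop
   vertex 2.9 2.5 0.0
   vertex 4.1 0.1 4.0
   vertex 0.2 0.3 3.3
  endloop
 endfacet
 facet normal -0.826 0.332 -0.455
  outer loop
   vertex 1.7 3.9 3.2
   vertex 2.9 2.5 0.0
   vertex 0.2 0.3 3.3
  endloop
 endfacet
 facet normal -0.128 -0.876 0.464
  outer loop
   vertex 3.9 0.5 4.7
   vertex 0.2 0.3 3.3
   vertex 4.1 0.1 4.0
  endloop
 endfacet
 facet normal 0.825 -0.355 0.439
  outer loop
   vertex 3.9 0.5 4.7
   vertex 4.1 0.1 4.0
   vertex 4.9 2.7 4.6
  endloop
 endfacet
 facet normal -0.357 0.174 0.918
  outer loop
   vertex 3.9 0.5 4.7
   vertex 1.7 3.9 3.2
   vertex 0.2 0.3 3.3
  endloop
 endfacet
 facet normal -0.332 0.193 0.923
  outer loop
   vertex 3.9 0.5 4.7
   vertex 4.9 2.7 4.6
   vertex 1.7 3.9 3.2
  endloop
 endfacet
 facet normal -0.506 0.705 -0.498
  outer loop
   vertex 4.8 4.5 0.9
   vertex 2.9 2.5 0.0
   vertex 1.7 3.9 3.2
  endloop
 endfacet
 facet normal 0.954 -0.259 -0.152
  outer loop
   vertex 4.8 4.5 0.9
   vertex 4.9 2.7 4.6
   vertex 4.1 0.1 4.0
  endloop
 endfacet
 facet normal 0.729 -0.468 -0.499
  outer loop
   vertex 4.8 4.5 0.9
   vertex 4.1 0.1 4.0
   vertex 2.9 2.5 0.0
  endloop
 endfacet
 facet normal -0.330 0.198 0.923
  outer loop
   vertex 3.5 4.1 3.8
   vertex 1.7 3.9 3.2
   vertex 4.9 2.7 4.6
  endloop
 endfacet
 facet normal 0.553 0.755 0.352
  outer loop
   vertex 3.5 4.1 3.8
   vertex 4.9 2.7 4.6
   vertex 4.8 4.5 0.9
  endloop
 endfacet
 facet normal -0.135 0.988 0.076
  outer loop
   vertex 3.5 4.1 3.8
   vertex 4.8 4.5 0.9
   vertex 1.7 3.9 3.2
  endloop
 endfacet
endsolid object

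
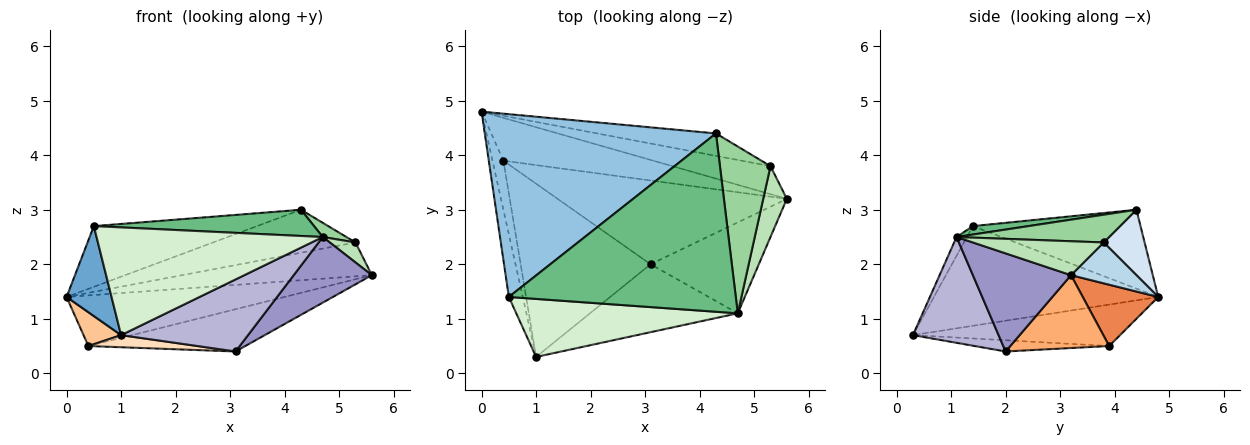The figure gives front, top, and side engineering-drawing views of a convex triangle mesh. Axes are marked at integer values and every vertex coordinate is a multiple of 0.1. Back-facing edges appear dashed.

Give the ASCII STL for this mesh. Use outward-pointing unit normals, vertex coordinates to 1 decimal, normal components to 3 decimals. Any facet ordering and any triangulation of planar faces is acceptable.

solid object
 facet normal -0.971 -0.195 -0.136
  outer loop
   vertex 0.5 1.4 2.7
   vertex 0.0 4.8 1.4
   vertex 1.0 0.3 0.7
  endloop
 endfacet
 facet normal -0.308 0.300 0.903
  outer loop
   vertex 0.5 1.4 2.7
   vertex 4.3 4.4 3.0
   vertex 0.0 4.8 1.4
  endloop
 endfacet
 facet normal 0.257 0.745 -0.616
  outer loop
   vertex 5.3 3.8 2.4
   vertex 5.6 3.2 1.8
   vertex 0.0 4.8 1.4
  endloop
 endfacet
 facet normal 0.247 0.859 -0.448
  outer loop
   vertex 5.3 3.8 2.4
   vertex 0.0 4.8 1.4
   vertex 4.3 4.4 3.0
  endloop
 endfacet
 facet normal 0.255 0.738 -0.625
  outer loop
   vertex 0.4 3.9 0.5
   vertex 0.0 4.8 1.4
   vertex 5.6 3.2 1.8
  endloop
 endfacet
 facet normal 0.273 0.433 -0.859
  outer loop
   vertex 0.4 3.9 0.5
   vertex 5.6 3.2 1.8
   vertex 3.1 2.0 0.4
  endloop
 endfacet
 facet normal -0.953 -0.173 -0.251
  outer loop
   vertex 0.4 3.9 0.5
   vertex 1.0 0.3 0.7
   vertex 0.0 4.8 1.4
  endloop
 endfacet
 facet normal -0.086 -0.070 -0.994
  outer loop
   vertex 0.4 3.9 0.5
   vertex 3.1 2.0 0.4
   vertex 1.0 0.3 0.7
  endloop
 endfacet
 facet normal 0.037 -0.145 0.989
  outer loop
   vertex 4.7 1.1 2.5
   vertex 4.3 4.4 3.0
   vertex 0.5 1.4 2.7
  endloop
 endfacet
 facet normal 0.480 -0.074 0.874
  outer loop
   vertex 4.7 1.1 2.5
   vertex 5.3 3.8 2.4
   vertex 4.3 4.4 3.0
  endloop
 endfacet
 facet normal 0.810 -0.159 0.564
  outer loop
   vertex 4.7 1.1 2.5
   vertex 5.6 3.2 1.8
   vertex 5.3 3.8 2.4
  endloop
 endfacet
 facet normal -0.040 -0.880 0.474
  outer loop
   vertex 4.7 1.1 2.5
   vertex 0.5 1.4 2.7
   vertex 1.0 0.3 0.7
  endloop
 endfacet
 facet normal 0.592 -0.472 -0.653
  outer loop
   vertex 4.7 1.1 2.5
   vertex 3.1 2.0 0.4
   vertex 5.6 3.2 1.8
  endloop
 endfacet
 facet normal 0.441 -0.653 -0.616
  outer loop
   vertex 4.7 1.1 2.5
   vertex 1.0 0.3 0.7
   vertex 3.1 2.0 0.4
  endloop
 endfacet
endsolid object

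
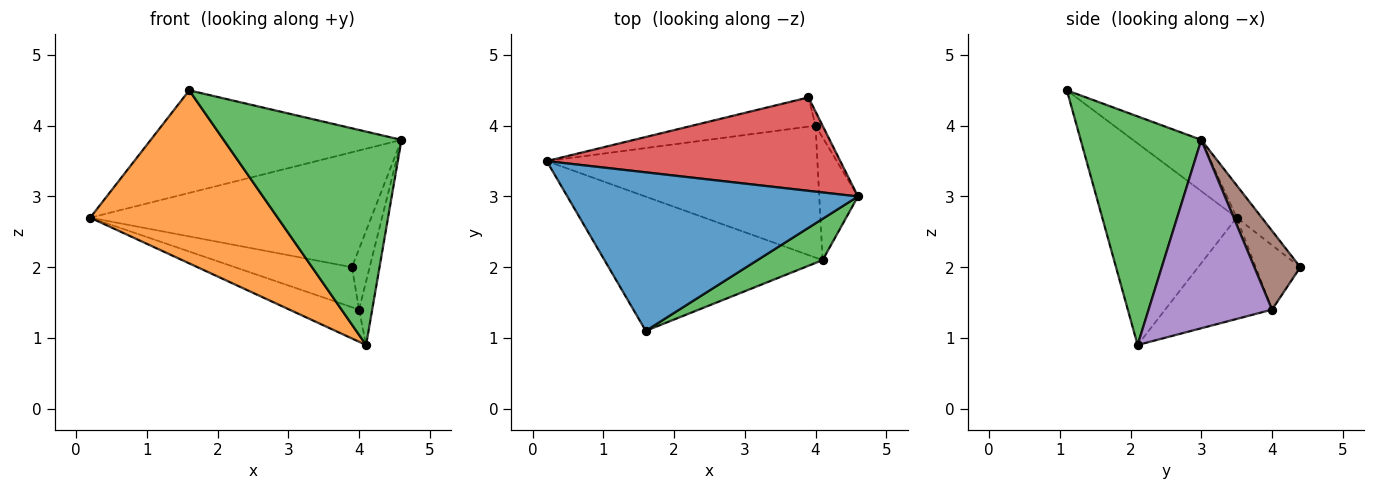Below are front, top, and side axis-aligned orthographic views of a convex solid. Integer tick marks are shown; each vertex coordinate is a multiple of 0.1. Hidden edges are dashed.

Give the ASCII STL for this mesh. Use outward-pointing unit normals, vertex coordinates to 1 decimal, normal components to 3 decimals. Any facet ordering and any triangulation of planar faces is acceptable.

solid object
 facet normal -0.147 0.537 0.831
  outer loop
   vertex 1.6 1.1 4.5
   vertex 4.6 3.0 3.8
   vertex 0.2 3.5 2.7
  endloop
 endfacet
 facet normal -0.493 -0.687 -0.533
  outer loop
   vertex 4.1 2.1 0.9
   vertex 1.6 1.1 4.5
   vertex 0.2 3.5 2.7
  endloop
 endfacet
 facet normal 0.554 -0.817 0.158
  outer loop
   vertex 4.1 2.1 0.9
   vertex 4.6 3.0 3.8
   vertex 1.6 1.1 4.5
  endloop
 endfacet
 facet normal -0.069 0.774 0.629
  outer loop
   vertex 3.9 4.4 2.0
   vertex 0.2 3.5 2.7
   vertex 4.6 3.0 3.8
  endloop
 endfacet
 facet normal 0.974 0.104 -0.200
  outer loop
   vertex 4.0 4.0 1.4
   vertex 4.6 3.0 3.8
   vertex 4.1 2.1 0.9
  endloop
 endfacet
 facet normal 0.930 0.358 -0.083
  outer loop
   vertex 4.0 4.0 1.4
   vertex 3.9 4.4 2.0
   vertex 4.6 3.0 3.8
  endloop
 endfacet
 facet normal -0.342 0.222 -0.913
  outer loop
   vertex 4.0 4.0 1.4
   vertex 4.1 2.1 0.9
   vertex 0.2 3.5 2.7
  endloop
 endfacet
 facet normal -0.294 0.772 -0.564
  outer loop
   vertex 4.0 4.0 1.4
   vertex 0.2 3.5 2.7
   vertex 3.9 4.4 2.0
  endloop
 endfacet
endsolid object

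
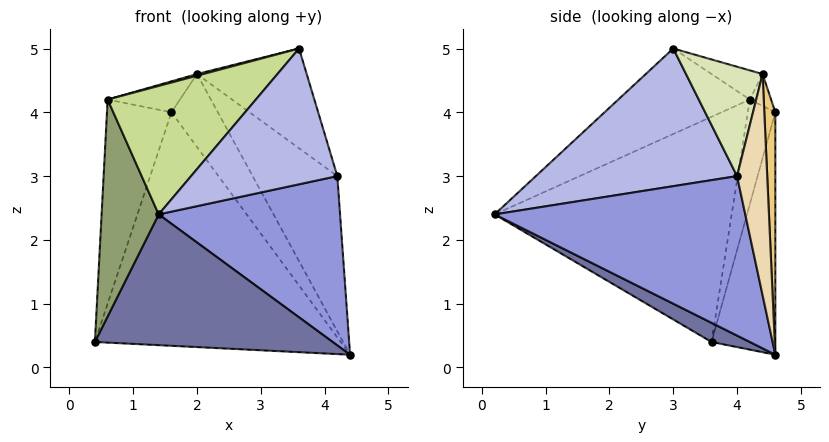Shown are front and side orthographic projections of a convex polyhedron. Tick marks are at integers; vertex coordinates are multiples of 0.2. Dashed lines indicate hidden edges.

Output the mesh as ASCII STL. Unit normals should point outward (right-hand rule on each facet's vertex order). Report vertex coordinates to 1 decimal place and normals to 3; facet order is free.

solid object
 facet normal 0.079 -0.488 -0.869
  outer loop
   vertex 1.4 0.2 2.4
   vertex 0.4 3.6 0.4
   vertex 4.4 4.6 0.2
  endloop
 endfacet
 facet normal -0.247 0.952 -0.182
  outer loop
   vertex 1.6 4.6 4.0
   vertex 4.4 4.6 0.2
   vertex 0.4 3.6 0.4
  endloop
 endfacet
 facet normal 0.808 -0.585 -0.068
  outer loop
   vertex 4.2 4.0 3.0
   vertex 1.4 0.2 2.4
   vertex 4.4 4.6 0.2
  endloop
 endfacet
 facet normal 0.808 -0.587 -0.051
  outer loop
   vertex 4.2 4.0 3.0
   vertex 3.6 3.0 5.0
   vertex 1.4 0.2 2.4
  endloop
 endfacet
 facet normal -0.968 -0.233 0.088
  outer loop
   vertex 0.6 4.2 4.2
   vertex 0.4 3.6 0.4
   vertex 1.4 0.2 2.4
  endloop
 endfacet
 facet normal -0.390 0.913 -0.124
  outer loop
   vertex 0.6 4.2 4.2
   vertex 1.6 4.6 4.0
   vertex 0.4 3.6 0.4
  endloop
 endfacet
 facet normal -0.392 -0.442 0.807
  outer loop
   vertex 0.6 4.2 4.2
   vertex 1.4 0.2 2.4
   vertex 3.6 3.0 5.0
  endloop
 endfacet
 facet normal 0.495 0.709 0.503
  outer loop
   vertex 2.0 4.4 4.6
   vertex 3.6 3.0 5.0
   vertex 4.2 4.0 3.0
  endloop
 endfacet
 facet normal -0.270 -0.034 0.962
  outer loop
   vertex 2.0 4.4 4.6
   vertex 0.6 4.2 4.2
   vertex 3.6 3.0 5.0
  endloop
 endfacet
 facet normal -0.252 0.855 0.453
  outer loop
   vertex 2.0 4.4 4.6
   vertex 1.6 4.6 4.0
   vertex 0.6 4.2 4.2
  endloop
 endfacet
 facet normal 0.228 0.959 0.168
  outer loop
   vertex 2.0 4.4 4.6
   vertex 4.4 4.6 0.2
   vertex 1.6 4.6 4.0
  endloop
 endfacet
 facet normal 0.327 0.919 0.220
  outer loop
   vertex 2.0 4.4 4.6
   vertex 4.2 4.0 3.0
   vertex 4.4 4.6 0.2
  endloop
 endfacet
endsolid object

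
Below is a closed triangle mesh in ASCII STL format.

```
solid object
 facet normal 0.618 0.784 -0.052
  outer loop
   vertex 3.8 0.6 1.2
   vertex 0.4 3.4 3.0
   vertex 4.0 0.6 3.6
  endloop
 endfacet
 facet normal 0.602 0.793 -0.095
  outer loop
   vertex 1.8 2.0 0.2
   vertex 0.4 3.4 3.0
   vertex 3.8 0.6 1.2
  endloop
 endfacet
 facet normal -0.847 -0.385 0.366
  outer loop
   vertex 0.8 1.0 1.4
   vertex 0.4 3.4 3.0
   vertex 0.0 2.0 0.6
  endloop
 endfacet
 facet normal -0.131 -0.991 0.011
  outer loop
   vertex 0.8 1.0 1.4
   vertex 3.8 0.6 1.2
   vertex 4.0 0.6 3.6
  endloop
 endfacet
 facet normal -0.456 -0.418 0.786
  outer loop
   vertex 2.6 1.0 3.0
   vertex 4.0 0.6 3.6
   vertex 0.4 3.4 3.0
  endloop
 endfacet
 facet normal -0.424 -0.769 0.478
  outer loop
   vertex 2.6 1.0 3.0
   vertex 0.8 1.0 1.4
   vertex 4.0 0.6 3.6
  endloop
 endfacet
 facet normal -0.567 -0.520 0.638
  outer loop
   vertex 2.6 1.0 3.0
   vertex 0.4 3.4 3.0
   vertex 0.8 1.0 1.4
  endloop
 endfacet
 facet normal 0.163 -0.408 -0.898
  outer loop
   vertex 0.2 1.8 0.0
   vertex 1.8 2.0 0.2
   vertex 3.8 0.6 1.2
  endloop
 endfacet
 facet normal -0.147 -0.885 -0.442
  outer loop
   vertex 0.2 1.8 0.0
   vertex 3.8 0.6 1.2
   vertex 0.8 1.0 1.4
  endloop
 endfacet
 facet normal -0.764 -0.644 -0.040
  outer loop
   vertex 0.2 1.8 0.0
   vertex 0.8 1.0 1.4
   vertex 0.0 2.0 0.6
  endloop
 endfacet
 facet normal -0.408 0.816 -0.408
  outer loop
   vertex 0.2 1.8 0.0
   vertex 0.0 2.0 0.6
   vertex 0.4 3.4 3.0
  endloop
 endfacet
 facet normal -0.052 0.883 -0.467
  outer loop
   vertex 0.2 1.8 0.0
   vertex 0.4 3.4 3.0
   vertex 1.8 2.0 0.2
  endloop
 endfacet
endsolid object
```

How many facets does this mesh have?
12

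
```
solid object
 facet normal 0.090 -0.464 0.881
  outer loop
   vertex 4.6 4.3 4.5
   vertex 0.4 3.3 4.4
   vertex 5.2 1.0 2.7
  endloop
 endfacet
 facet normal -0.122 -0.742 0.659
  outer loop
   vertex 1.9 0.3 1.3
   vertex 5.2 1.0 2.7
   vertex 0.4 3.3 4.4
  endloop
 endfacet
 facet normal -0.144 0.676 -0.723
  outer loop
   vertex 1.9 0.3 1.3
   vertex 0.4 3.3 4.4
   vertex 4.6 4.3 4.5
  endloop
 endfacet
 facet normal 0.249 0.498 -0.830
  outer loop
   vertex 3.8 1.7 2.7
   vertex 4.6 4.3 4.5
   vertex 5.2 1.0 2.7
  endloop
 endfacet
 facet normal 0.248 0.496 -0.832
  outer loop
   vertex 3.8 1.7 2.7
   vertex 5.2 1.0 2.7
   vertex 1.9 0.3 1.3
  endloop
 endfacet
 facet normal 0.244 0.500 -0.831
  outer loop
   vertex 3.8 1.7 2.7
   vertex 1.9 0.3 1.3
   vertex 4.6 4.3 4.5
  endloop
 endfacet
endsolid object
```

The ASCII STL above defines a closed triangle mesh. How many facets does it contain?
6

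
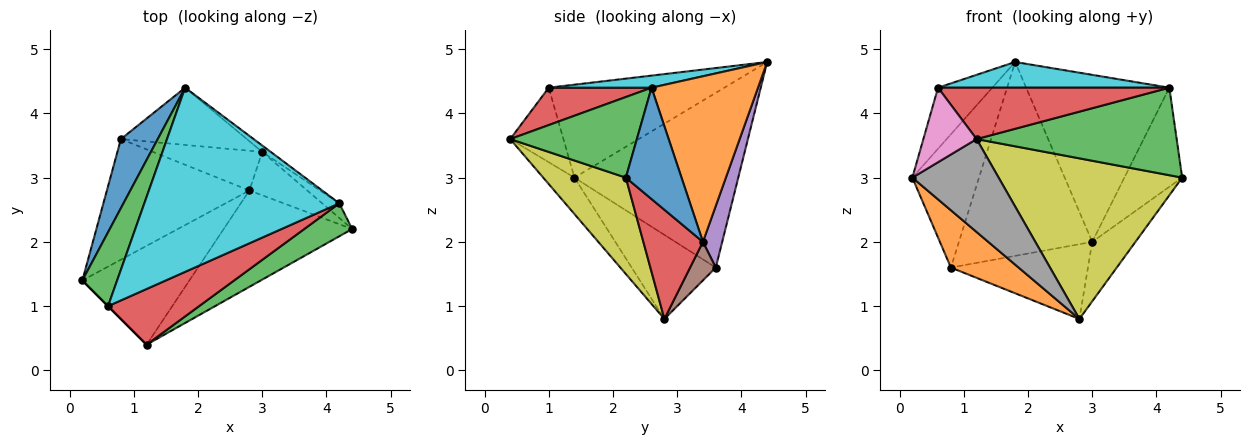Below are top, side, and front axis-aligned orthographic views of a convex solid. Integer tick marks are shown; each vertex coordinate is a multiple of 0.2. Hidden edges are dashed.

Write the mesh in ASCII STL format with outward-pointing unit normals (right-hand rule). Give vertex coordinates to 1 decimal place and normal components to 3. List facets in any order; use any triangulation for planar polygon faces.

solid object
 facet normal -0.909 0.370 0.192
  outer loop
   vertex 0.8 3.6 1.6
   vertex 0.2 1.4 3.0
   vertex 1.8 4.4 4.8
  endloop
 endfacet
 facet normal -0.470 -0.379 -0.797
  outer loop
   vertex 0.8 3.6 1.6
   vertex 2.8 2.8 0.8
   vertex 0.2 1.4 3.0
  endloop
 endfacet
 facet normal -0.900 0.278 0.336
  outer loop
   vertex 0.6 1.0 4.4
   vertex 1.8 4.4 4.8
   vertex 0.2 1.4 3.0
  endloop
 endfacet
 facet normal 0.744 0.540 -0.394
  outer loop
   vertex 3.0 3.4 2.0
   vertex 4.4 2.2 3.0
   vertex 2.8 2.8 0.8
  endloop
 endfacet
 facet normal 0.137 0.950 -0.280
  outer loop
   vertex 3.0 3.4 2.0
   vertex 0.8 3.6 1.6
   vertex 1.8 4.4 4.8
  endloop
 endfacet
 facet normal 0.163 0.871 -0.463
  outer loop
   vertex 3.0 3.4 2.0
   vertex 2.8 2.8 0.8
   vertex 0.8 3.6 1.6
  endloop
 endfacet
 facet normal -0.707 -0.707 0.000
  outer loop
   vertex 1.2 0.4 3.6
   vertex 0.6 1.0 4.4
   vertex 0.2 1.4 3.0
  endloop
 endfacet
 facet normal -0.240 -0.665 -0.707
  outer loop
   vertex 1.2 0.4 3.6
   vertex 0.2 1.4 3.0
   vertex 2.8 2.8 0.8
  endloop
 endfacet
 facet normal 0.360 -0.800 -0.480
  outer loop
   vertex 1.2 0.4 3.6
   vertex 2.8 2.8 0.8
   vertex 4.4 2.2 3.0
  endloop
 endfacet
 facet normal 0.061 -0.138 0.989
  outer loop
   vertex 4.2 2.6 4.4
   vertex 1.8 4.4 4.8
   vertex 0.6 1.0 4.4
  endloop
 endfacet
 facet normal 0.690 0.716 -0.106
  outer loop
   vertex 4.2 2.6 4.4
   vertex 4.4 2.2 3.0
   vertex 3.0 3.4 2.0
  endloop
 endfacet
 facet normal 0.596 0.802 -0.031
  outer loop
   vertex 4.2 2.6 4.4
   vertex 3.0 3.4 2.0
   vertex 1.8 4.4 4.8
  endloop
 endfacet
 facet normal 0.510 -0.805 0.303
  outer loop
   vertex 4.2 2.6 4.4
   vertex 1.2 0.4 3.6
   vertex 4.4 2.2 3.0
  endloop
 endfacet
 facet normal 0.289 -0.649 0.704
  outer loop
   vertex 4.2 2.6 4.4
   vertex 0.6 1.0 4.4
   vertex 1.2 0.4 3.6
  endloop
 endfacet
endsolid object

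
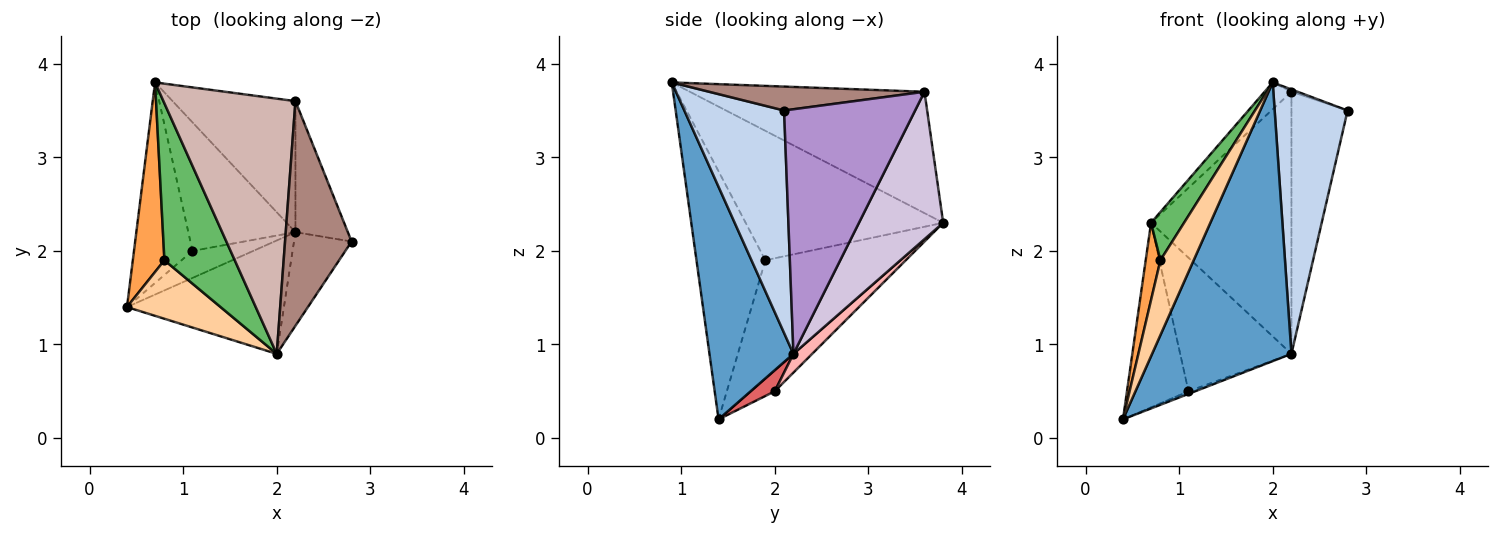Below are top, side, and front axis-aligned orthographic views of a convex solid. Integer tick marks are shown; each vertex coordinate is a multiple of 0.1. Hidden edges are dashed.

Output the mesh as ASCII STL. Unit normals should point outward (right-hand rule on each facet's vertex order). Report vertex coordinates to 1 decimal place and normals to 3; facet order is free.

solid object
 facet normal 0.487 -0.809 -0.329
  outer loop
   vertex 2.2 2.2 0.9
   vertex 2.0 0.9 3.8
   vertex 0.4 1.4 0.2
  endloop
 endfacet
 facet normal 0.790 -0.578 -0.205
  outer loop
   vertex 2.2 2.2 0.9
   vertex 2.8 2.1 3.5
   vertex 2.0 0.9 3.8
  endloop
 endfacet
 facet normal -0.961 -0.105 0.257
  outer loop
   vertex 0.8 1.9 1.9
   vertex 0.7 3.8 2.3
   vertex 0.4 1.4 0.2
  endloop
 endfacet
 facet normal -0.853 -0.412 0.322
  outer loop
   vertex 0.8 1.9 1.9
   vertex 0.4 1.4 0.2
   vertex 2.0 0.9 3.8
  endloop
 endfacet
 facet normal -0.869 -0.145 0.473
  outer loop
   vertex 0.8 1.9 1.9
   vertex 2.0 0.9 3.8
   vertex 0.7 3.8 2.3
  endloop
 endfacet
 facet normal -0.256 0.654 -0.711
  outer loop
   vertex 1.1 2.0 0.5
   vertex 0.4 1.4 0.2
   vertex 0.7 3.8 2.3
  endloop
 endfacet
 facet normal 0.326 0.090 -0.941
  outer loop
   vertex 1.1 2.0 0.5
   vertex 2.2 2.2 0.9
   vertex 0.4 1.4 0.2
  endloop
 endfacet
 facet normal 0.120 0.715 -0.688
  outer loop
   vertex 1.1 2.0 0.5
   vertex 0.7 3.8 2.3
   vertex 2.2 2.2 0.9
  endloop
 endfacet
 facet normal 0.902 0.386 -0.193
  outer loop
   vertex 2.2 3.6 3.7
   vertex 2.8 2.1 3.5
   vertex 2.2 2.2 0.9
  endloop
 endfacet
 facet normal 0.473 0.788 -0.394
  outer loop
   vertex 2.2 3.6 3.7
   vertex 2.2 2.2 0.9
   vertex 0.7 3.8 2.3
  endloop
 endfacet
 facet normal 0.338 0.010 0.941
  outer loop
   vertex 2.2 3.6 3.7
   vertex 2.0 0.9 3.8
   vertex 2.8 2.1 3.5
  endloop
 endfacet
 facet normal -0.675 0.077 0.734
  outer loop
   vertex 2.2 3.6 3.7
   vertex 0.7 3.8 2.3
   vertex 2.0 0.9 3.8
  endloop
 endfacet
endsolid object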